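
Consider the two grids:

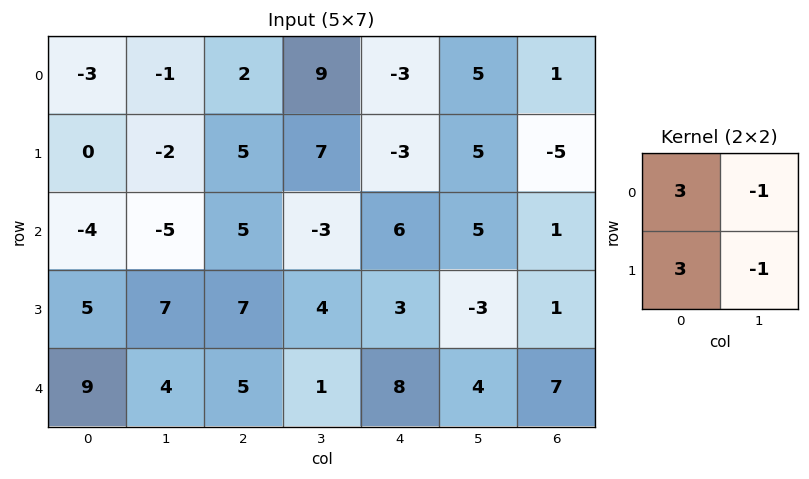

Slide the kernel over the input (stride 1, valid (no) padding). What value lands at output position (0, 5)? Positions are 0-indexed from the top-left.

34

The receptive field on the input at this output position is [5 1 / 5 -5]. Elementwise product with the kernel and sum: 5·3 + 1·-1 + 5·3 + -5·-1.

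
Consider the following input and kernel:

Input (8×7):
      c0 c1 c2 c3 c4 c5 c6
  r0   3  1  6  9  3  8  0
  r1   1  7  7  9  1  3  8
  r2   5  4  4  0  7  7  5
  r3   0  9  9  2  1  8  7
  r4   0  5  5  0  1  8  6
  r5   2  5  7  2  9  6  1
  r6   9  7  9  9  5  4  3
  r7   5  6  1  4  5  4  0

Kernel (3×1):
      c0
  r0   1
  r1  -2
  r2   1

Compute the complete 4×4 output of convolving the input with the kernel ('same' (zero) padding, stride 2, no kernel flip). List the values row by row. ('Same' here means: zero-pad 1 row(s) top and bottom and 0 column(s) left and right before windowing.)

-5 -5 -5 8
-9 8 -12 5
2 6 8 -4
-11 -10 4 -5

Output[0,0]: The receptive field on the zero-padded input at this output position is [0 / 3 / 1]. Elementwise product with the kernel and sum: 0·1 + 3·-2 + 1·1.
Output[0,1]: The receptive field on the zero-padded input at this output position is [0 / 6 / 7]. Elementwise product with the kernel and sum: 0·1 + 6·-2 + 7·1.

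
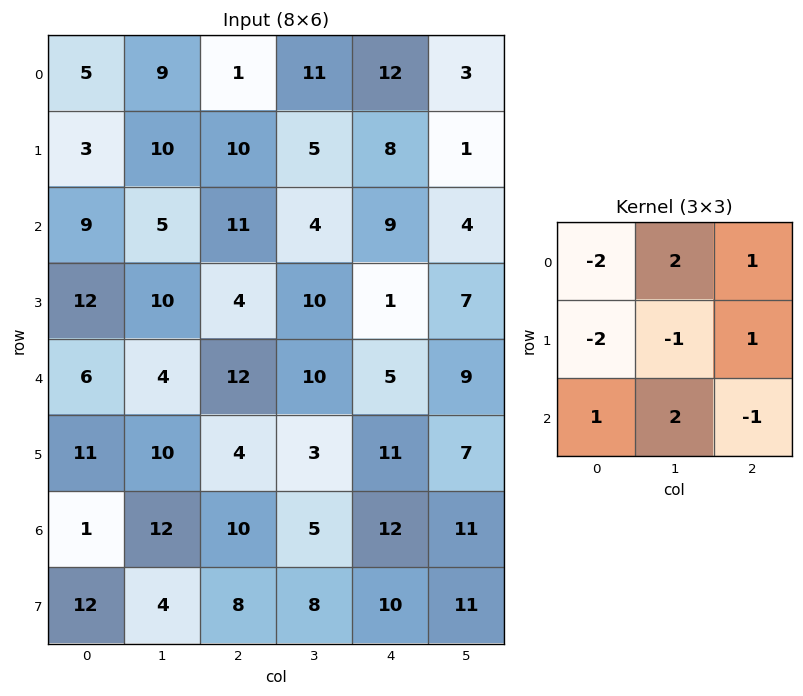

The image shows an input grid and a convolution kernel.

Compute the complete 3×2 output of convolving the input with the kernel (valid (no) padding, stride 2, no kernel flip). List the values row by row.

11 25
-25 5
-5 9

Output[0,0]: The receptive field on the input at this output position is [5 9 1 / 3 10 10 / 9 5 11]. Elementwise product with the kernel and sum: 5·-2 + 9·2 + 1·1 + 3·-2 + 10·-1 + 10·1 + 9·1 + 5·2 + 11·-1.
Output[0,1]: The receptive field on the input at this output position is [1 11 12 / 10 5 8 / 11 4 9]. Elementwise product with the kernel and sum: 1·-2 + 11·2 + 12·1 + 10·-2 + 5·-1 + 8·1 + 11·1 + 4·2 + 9·-1.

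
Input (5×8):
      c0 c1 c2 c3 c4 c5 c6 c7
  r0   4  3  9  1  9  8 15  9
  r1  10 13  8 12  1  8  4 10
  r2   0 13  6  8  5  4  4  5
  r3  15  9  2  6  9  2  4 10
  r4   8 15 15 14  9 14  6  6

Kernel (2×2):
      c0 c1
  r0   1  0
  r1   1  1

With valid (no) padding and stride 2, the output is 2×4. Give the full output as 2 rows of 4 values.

27 29 18 29
24 14 16 18

Output[0,0]: The receptive field on the input at this output position is [4 3 / 10 13]. Elementwise product with the kernel and sum: 4·1 + 10·1 + 13·1.
Output[0,1]: The receptive field on the input at this output position is [9 1 / 8 12]. Elementwise product with the kernel and sum: 9·1 + 8·1 + 12·1.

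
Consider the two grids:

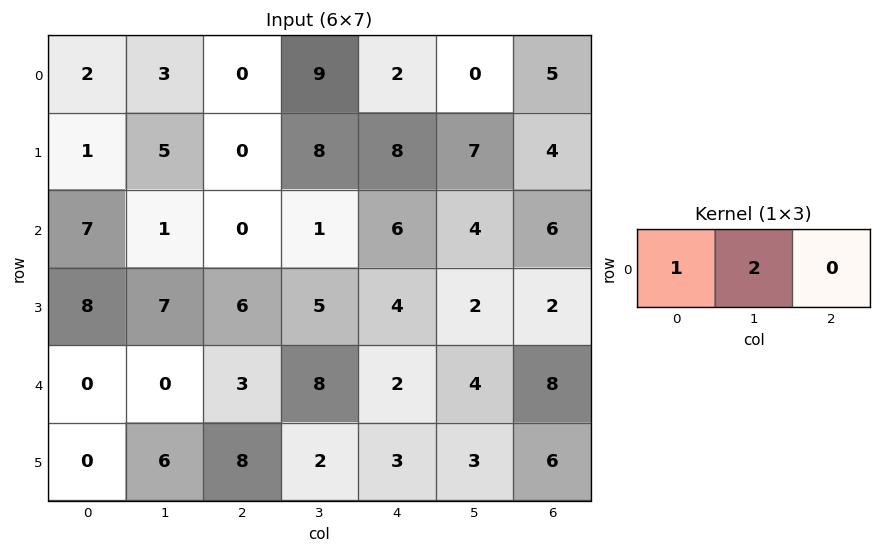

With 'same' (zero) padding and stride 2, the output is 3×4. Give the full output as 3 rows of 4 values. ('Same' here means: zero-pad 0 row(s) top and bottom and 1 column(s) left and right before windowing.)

4 3 13 10
14 1 13 16
0 6 12 20

Output[0,0]: The receptive field on the zero-padded input at this output position is [0 2 3]. Elementwise product with the kernel and sum: 0·1 + 2·2.
Output[0,1]: The receptive field on the zero-padded input at this output position is [3 0 9]. Elementwise product with the kernel and sum: 3·1 + 0·2.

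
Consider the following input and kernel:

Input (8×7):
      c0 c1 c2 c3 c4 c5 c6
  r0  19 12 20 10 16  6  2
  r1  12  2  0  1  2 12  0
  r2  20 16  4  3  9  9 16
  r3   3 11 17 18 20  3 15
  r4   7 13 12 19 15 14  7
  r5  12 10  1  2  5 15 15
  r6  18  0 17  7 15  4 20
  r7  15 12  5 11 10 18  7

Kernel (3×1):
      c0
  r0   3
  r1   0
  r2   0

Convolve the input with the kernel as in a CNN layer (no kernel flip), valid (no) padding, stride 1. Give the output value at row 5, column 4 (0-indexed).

15

The receptive field on the input at this output position is [5 / 15 / 10]. Elementwise product with the kernel and sum: 5·3.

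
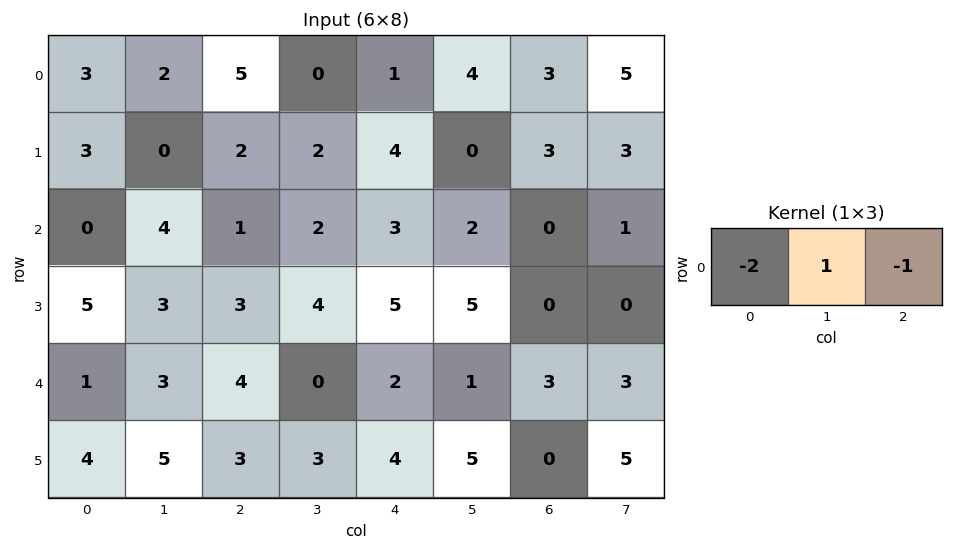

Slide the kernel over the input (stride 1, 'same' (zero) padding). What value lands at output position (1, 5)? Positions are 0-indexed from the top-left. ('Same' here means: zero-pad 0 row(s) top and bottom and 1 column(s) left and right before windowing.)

-11

The receptive field on the zero-padded input at this output position is [4 0 3]. Elementwise product with the kernel and sum: 4·-2 + 0·1 + 3·-1.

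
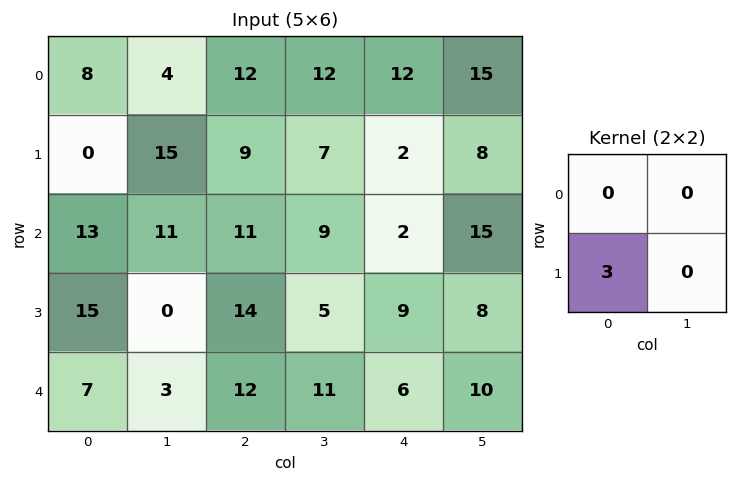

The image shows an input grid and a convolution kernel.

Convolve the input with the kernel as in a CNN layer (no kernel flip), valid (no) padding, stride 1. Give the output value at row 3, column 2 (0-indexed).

36

The receptive field on the input at this output position is [14 5 / 12 11]. Elementwise product with the kernel and sum: 12·3.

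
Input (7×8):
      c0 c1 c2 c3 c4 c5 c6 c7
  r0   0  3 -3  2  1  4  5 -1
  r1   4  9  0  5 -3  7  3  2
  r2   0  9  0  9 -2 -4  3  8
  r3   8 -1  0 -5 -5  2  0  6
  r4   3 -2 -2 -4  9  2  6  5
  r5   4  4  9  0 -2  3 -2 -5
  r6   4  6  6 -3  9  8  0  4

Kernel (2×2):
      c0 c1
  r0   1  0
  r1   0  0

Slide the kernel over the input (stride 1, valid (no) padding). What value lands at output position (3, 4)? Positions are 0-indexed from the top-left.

-5

The receptive field on the input at this output position is [-5 2 / 9 2]. Elementwise product with the kernel and sum: -5·1.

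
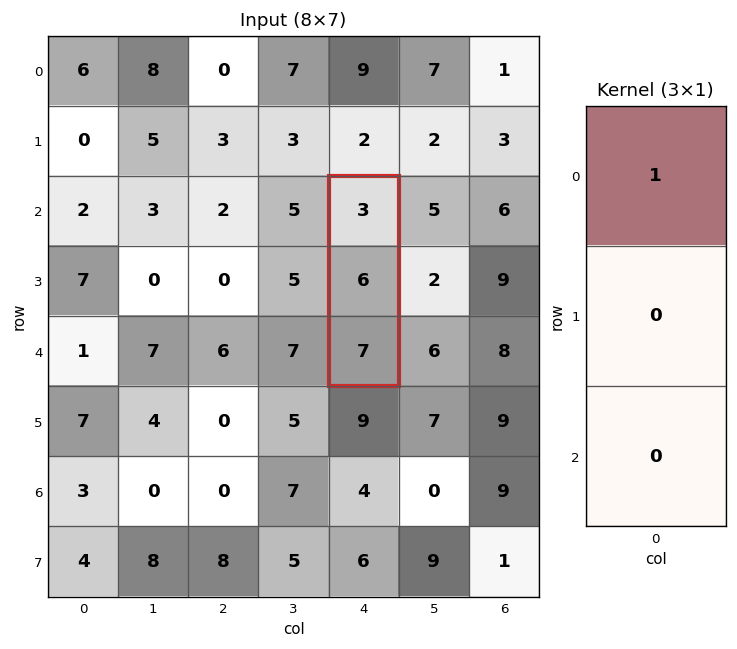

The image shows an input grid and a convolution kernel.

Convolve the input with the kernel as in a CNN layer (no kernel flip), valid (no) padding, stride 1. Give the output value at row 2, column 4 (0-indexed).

3

The receptive field on the input at this output position is [3 / 6 / 7]. Elementwise product with the kernel and sum: 3·1.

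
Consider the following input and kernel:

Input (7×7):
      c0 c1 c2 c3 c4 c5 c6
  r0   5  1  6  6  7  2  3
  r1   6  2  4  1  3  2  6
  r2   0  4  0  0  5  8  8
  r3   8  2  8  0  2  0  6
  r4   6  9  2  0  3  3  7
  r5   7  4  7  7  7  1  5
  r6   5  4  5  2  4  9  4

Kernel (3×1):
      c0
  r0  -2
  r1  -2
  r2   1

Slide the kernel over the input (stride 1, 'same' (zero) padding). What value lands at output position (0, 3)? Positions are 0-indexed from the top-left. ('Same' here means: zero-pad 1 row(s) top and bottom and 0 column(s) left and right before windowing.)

The receptive field on the zero-padded input at this output position is [0 / 6 / 1]. Elementwise product with the kernel and sum: 0·-2 + 6·-2 + 1·1.

-11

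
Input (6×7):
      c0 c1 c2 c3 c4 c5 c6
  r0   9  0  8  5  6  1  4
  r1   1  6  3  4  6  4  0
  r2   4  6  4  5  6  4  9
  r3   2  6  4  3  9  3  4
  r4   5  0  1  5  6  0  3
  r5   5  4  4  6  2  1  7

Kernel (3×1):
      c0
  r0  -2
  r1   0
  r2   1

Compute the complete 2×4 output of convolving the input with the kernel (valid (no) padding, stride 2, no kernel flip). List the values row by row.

-14 -12 -6 1
-3 -7 -6 -15

Output[0,0]: The receptive field on the input at this output position is [9 / 1 / 4]. Elementwise product with the kernel and sum: 9·-2 + 4·1.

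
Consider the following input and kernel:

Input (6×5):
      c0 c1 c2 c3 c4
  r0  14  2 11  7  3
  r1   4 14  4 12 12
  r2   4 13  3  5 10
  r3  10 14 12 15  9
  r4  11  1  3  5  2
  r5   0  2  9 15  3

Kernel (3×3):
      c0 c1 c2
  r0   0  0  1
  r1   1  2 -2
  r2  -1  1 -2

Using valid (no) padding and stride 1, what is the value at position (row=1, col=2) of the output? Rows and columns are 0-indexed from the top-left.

-10

The receptive field on the input at this output position is [4 12 12 / 3 5 10 / 12 15 9]. Elementwise product with the kernel and sum: 12·1 + 3·1 + 5·2 + 10·-2 + 12·-1 + 15·1 + 9·-2.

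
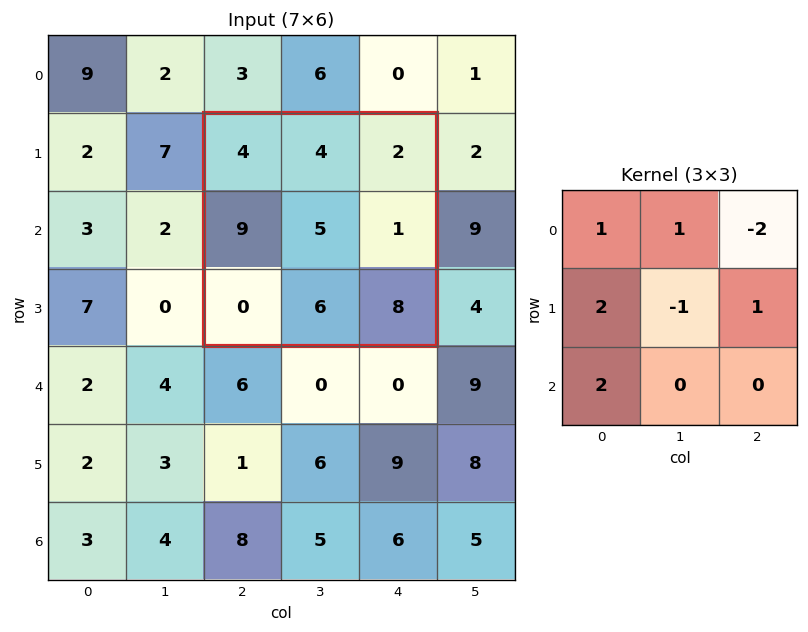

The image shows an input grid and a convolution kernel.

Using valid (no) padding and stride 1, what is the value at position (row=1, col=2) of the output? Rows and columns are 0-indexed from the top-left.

18

The receptive field on the input at this output position is [4 4 2 / 9 5 1 / 0 6 8]. Elementwise product with the kernel and sum: 4·1 + 4·1 + 2·-2 + 9·2 + 5·-1 + 1·1 + 0·2.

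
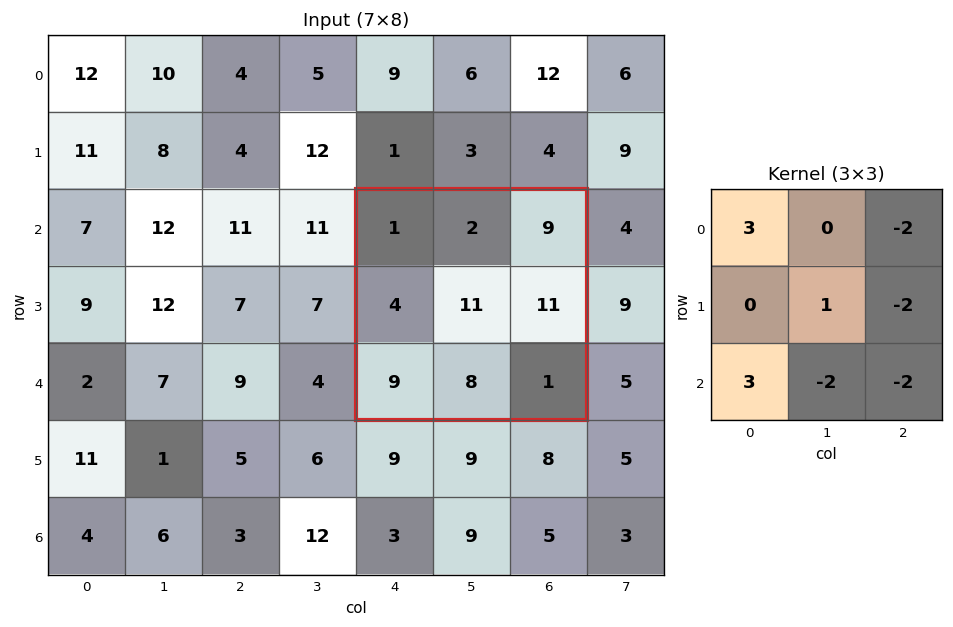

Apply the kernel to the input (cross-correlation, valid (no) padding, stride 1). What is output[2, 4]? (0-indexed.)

-17

The receptive field on the input at this output position is [1 2 9 / 4 11 11 / 9 8 1]. Elementwise product with the kernel and sum: 1·3 + 9·-2 + 11·1 + 11·-2 + 9·3 + 8·-2 + 1·-2.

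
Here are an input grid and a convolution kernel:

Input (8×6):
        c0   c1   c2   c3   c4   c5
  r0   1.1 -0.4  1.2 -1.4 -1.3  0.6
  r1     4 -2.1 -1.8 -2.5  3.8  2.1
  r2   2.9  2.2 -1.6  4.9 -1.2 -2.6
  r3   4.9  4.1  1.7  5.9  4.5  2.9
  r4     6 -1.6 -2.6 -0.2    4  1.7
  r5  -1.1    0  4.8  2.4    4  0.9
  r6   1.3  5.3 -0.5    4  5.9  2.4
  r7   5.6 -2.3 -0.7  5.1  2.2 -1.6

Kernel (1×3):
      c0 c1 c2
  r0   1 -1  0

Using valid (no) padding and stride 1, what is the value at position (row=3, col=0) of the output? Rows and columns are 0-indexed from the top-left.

The receptive field on the input at this output position is [4.9 4.1 1.7]. Elementwise product with the kernel and sum: 4.9·1 + 4.1·-1.

0.8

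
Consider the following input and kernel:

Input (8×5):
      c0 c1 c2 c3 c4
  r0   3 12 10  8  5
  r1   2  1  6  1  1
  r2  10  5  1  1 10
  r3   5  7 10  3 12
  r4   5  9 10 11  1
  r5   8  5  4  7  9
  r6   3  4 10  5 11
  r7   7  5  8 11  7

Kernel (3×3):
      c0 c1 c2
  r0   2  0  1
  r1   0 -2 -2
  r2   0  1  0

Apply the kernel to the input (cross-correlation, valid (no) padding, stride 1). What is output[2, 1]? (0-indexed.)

-5

The receptive field on the input at this output position is [5 1 1 / 7 10 3 / 9 10 11]. Elementwise product with the kernel and sum: 5·2 + 1·1 + 10·-2 + 3·-2 + 10·1.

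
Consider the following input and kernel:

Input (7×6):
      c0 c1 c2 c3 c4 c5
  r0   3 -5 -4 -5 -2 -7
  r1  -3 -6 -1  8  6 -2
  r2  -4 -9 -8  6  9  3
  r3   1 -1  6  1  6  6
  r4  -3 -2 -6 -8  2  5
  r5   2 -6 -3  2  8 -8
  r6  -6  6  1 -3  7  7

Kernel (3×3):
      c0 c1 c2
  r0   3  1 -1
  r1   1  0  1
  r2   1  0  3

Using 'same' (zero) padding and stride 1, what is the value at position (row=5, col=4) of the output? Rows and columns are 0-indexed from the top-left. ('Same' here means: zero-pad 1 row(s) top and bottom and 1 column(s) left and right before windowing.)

-15

The receptive field on the zero-padded input at this output position is [-8 2 5 / 2 8 -8 / -3 7 7]. Elementwise product with the kernel and sum: -8·3 + 2·1 + 5·-1 + 2·1 + -8·1 + -3·1 + 7·3.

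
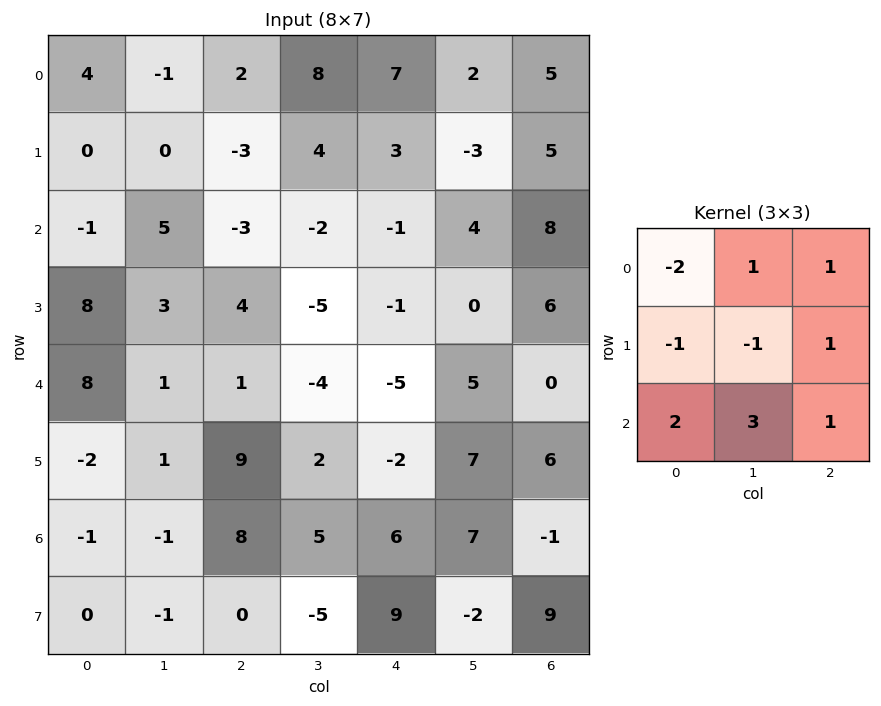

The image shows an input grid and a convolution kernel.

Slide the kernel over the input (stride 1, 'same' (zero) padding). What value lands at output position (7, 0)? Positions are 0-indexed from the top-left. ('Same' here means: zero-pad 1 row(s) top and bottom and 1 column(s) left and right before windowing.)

The receptive field on the zero-padded input at this output position is [0 -1 -1 / 0 0 -1 / 0 0 0]. Elementwise product with the kernel and sum: 0·-2 + -1·1 + -1·1 + 0·-1 + 0·-1 + -1·1 + 0·2 + 0·3 + 0·1.

-3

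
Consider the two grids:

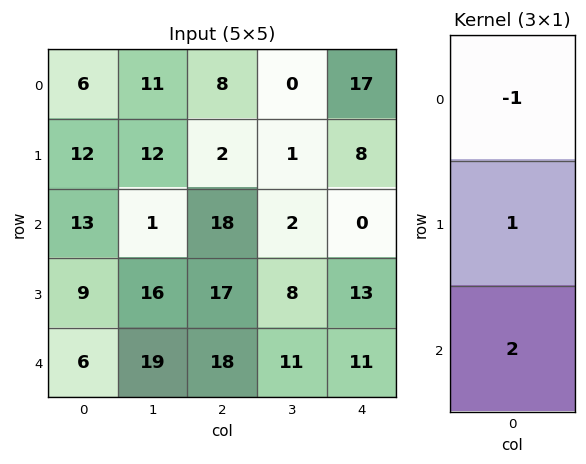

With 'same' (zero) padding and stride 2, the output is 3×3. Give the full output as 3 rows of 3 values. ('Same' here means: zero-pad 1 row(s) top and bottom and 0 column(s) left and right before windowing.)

Output[0,0]: The receptive field on the zero-padded input at this output position is [0 / 6 / 12]. Elementwise product with the kernel and sum: 0·-1 + 6·1 + 12·2.
Output[0,1]: The receptive field on the zero-padded input at this output position is [0 / 8 / 2]. Elementwise product with the kernel and sum: 0·-1 + 8·1 + 2·2.

30 12 33
19 50 18
-3 1 -2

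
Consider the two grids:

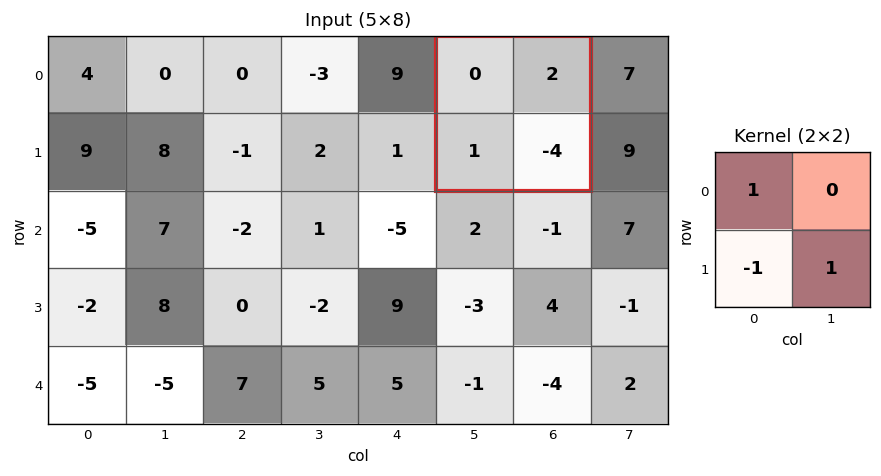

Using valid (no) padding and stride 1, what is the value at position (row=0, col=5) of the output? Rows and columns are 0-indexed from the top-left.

The receptive field on the input at this output position is [0 2 / 1 -4]. Elementwise product with the kernel and sum: 0·1 + 1·-1 + -4·1.

-5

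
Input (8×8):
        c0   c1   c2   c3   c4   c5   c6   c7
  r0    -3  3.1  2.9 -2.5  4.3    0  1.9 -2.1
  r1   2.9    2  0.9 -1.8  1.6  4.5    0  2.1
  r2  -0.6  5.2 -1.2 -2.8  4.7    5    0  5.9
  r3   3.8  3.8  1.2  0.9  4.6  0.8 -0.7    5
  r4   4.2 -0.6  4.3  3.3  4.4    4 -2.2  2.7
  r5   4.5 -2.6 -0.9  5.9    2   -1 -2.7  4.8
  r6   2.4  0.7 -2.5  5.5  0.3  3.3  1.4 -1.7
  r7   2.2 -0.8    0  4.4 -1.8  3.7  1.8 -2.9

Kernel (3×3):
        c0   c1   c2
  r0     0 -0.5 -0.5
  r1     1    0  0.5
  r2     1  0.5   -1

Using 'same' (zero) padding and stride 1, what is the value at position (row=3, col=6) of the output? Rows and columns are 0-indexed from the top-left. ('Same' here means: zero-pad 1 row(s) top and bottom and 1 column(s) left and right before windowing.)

0.55

The receptive field on the zero-padded input at this output position is [5 0 5.9 / 0.8 -0.7 5 / 4 -2.2 2.7]. Elementwise product with the kernel and sum: 0·-0.5 + 5.9·-0.5 + 0.8·1 + 5·0.5 + 4·1 + -2.2·0.5 + 2.7·-1.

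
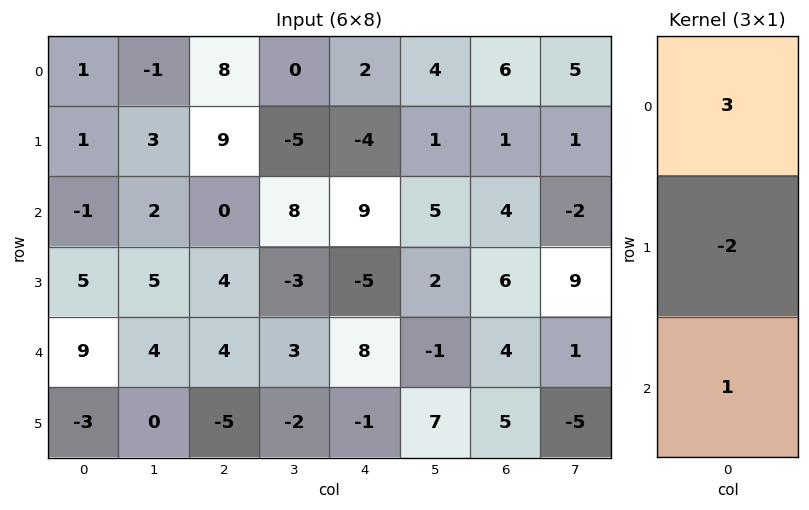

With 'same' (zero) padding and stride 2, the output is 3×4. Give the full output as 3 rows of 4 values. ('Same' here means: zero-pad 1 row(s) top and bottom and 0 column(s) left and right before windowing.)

-1 -7 -8 -11
10 31 -35 1
-6 -1 -32 15

Output[0,0]: The receptive field on the zero-padded input at this output position is [0 / 1 / 1]. Elementwise product with the kernel and sum: 0·3 + 1·-2 + 1·1.
Output[0,1]: The receptive field on the zero-padded input at this output position is [0 / 8 / 9]. Elementwise product with the kernel and sum: 0·3 + 8·-2 + 9·1.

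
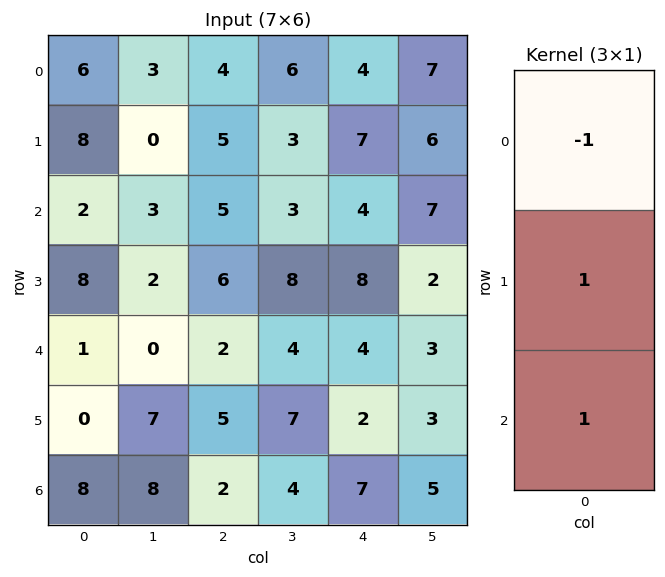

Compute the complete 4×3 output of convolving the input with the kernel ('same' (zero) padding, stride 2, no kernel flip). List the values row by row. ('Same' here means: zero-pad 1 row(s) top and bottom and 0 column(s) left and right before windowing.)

14 9 11
2 6 5
-7 1 -2
8 -3 5

Output[0,0]: The receptive field on the zero-padded input at this output position is [0 / 6 / 8]. Elementwise product with the kernel and sum: 0·-1 + 6·1 + 8·1.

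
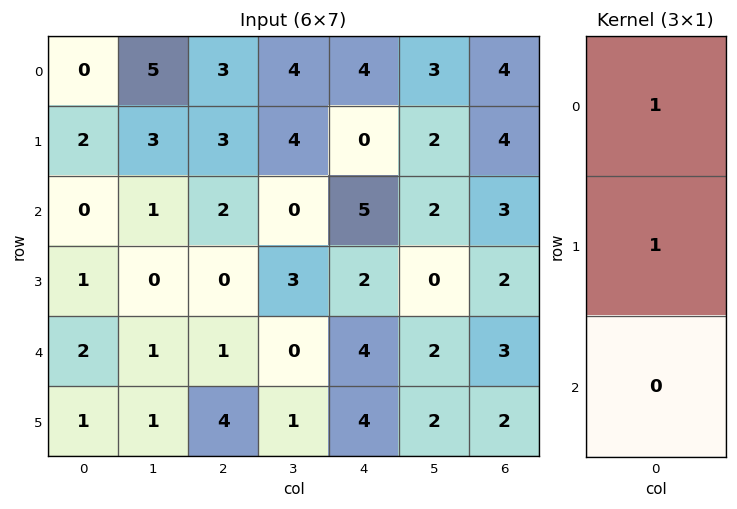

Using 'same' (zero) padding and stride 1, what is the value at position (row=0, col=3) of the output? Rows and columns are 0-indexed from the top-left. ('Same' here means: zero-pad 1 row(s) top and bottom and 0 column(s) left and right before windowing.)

4

The receptive field on the zero-padded input at this output position is [0 / 4 / 4]. Elementwise product with the kernel and sum: 0·1 + 4·1.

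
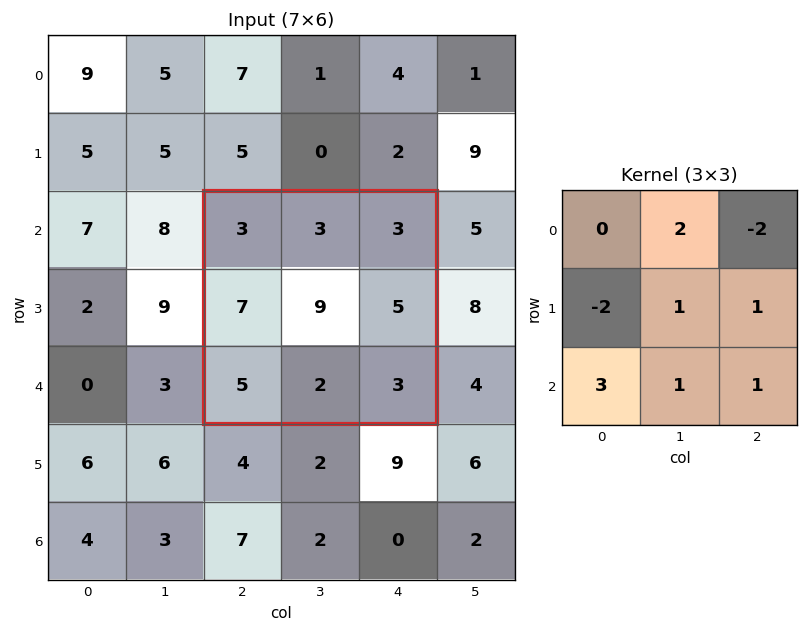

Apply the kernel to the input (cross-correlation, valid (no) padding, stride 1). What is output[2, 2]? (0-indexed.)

20

The receptive field on the input at this output position is [3 3 3 / 7 9 5 / 5 2 3]. Elementwise product with the kernel and sum: 3·2 + 3·-2 + 7·-2 + 9·1 + 5·1 + 5·3 + 2·1 + 3·1.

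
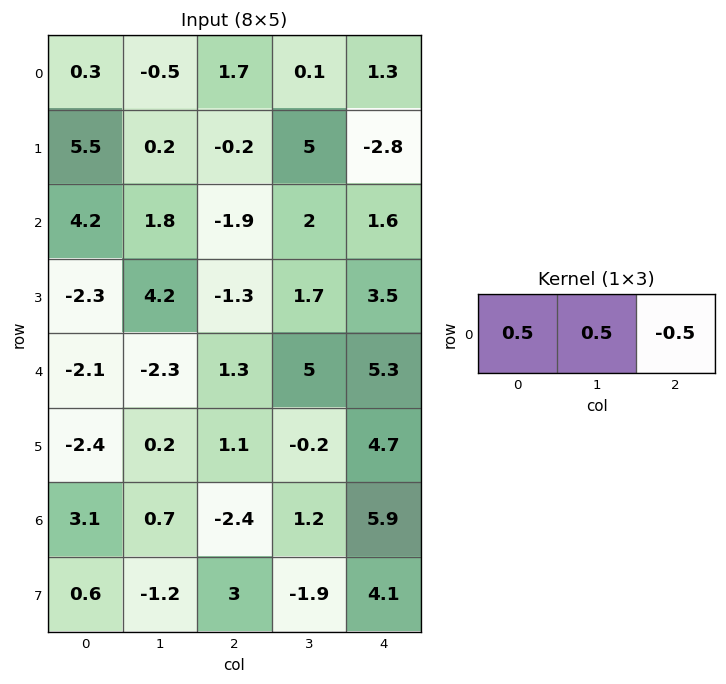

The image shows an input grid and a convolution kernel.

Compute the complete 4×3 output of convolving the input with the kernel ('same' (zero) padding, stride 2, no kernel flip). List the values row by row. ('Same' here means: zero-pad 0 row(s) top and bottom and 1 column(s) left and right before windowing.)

Output[0,0]: The receptive field on the zero-padded input at this output position is [0 0.3 -0.5]. Elementwise product with the kernel and sum: 0·0.5 + 0.3·0.5 + -0.5·-0.5.
Output[0,1]: The receptive field on the zero-padded input at this output position is [-0.5 1.7 0.1]. Elementwise product with the kernel and sum: -0.5·0.5 + 1.7·0.5 + 0.1·-0.5.

0.4 0.55 0.7
1.2 -1.05 1.8
0.1 -3 5.15
1.2 -1.45 3.55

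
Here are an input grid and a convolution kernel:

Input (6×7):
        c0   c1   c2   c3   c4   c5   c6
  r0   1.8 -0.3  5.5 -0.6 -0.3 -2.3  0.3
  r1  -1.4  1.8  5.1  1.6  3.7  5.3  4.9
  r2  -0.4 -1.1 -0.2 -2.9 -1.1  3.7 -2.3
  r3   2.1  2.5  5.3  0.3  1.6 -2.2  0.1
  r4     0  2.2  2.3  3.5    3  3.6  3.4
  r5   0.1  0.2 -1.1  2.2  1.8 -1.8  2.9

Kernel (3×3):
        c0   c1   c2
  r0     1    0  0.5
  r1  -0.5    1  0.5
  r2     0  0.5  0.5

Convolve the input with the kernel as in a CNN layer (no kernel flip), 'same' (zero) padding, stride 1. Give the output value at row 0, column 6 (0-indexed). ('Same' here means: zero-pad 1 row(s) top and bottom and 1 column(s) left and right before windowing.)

The receptive field on the zero-padded input at this output position is [0 0 0 / -2.3 0.3 0 / 5.3 4.9 0]. Elementwise product with the kernel and sum: 0·1 + 0·0.5 + -2.3·-0.5 + 0.3·1 + 0·0.5 + 4.9·0.5 + 0·0.5.

3.9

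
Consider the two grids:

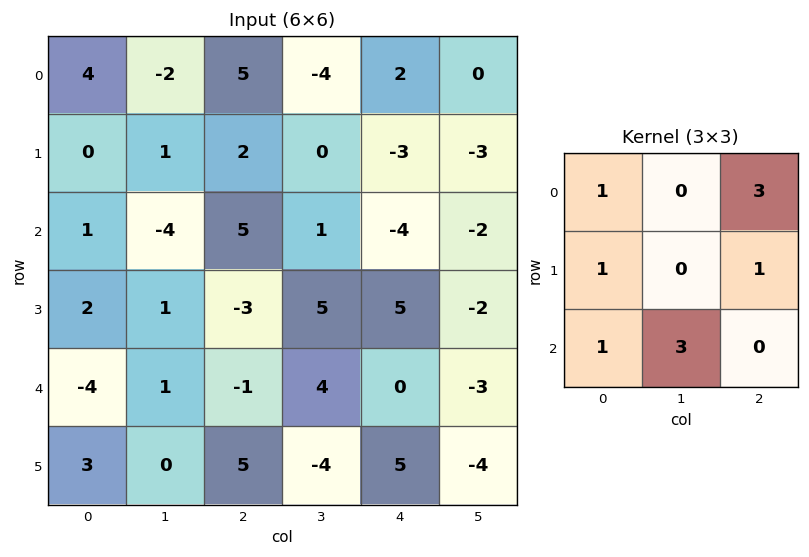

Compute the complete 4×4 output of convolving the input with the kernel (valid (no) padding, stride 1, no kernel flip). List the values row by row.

Output[0,0]: The receptive field on the input at this output position is [4 -2 5 / 0 1 2 / 1 -4 5]. Elementwise product with the kernel and sum: 4·1 + 5·3 + 0·1 + 2·1 + 1·1 + -4·3.

10 -2 18 -18
17 -10 6 10
14 3 6 2
-9 36 4 11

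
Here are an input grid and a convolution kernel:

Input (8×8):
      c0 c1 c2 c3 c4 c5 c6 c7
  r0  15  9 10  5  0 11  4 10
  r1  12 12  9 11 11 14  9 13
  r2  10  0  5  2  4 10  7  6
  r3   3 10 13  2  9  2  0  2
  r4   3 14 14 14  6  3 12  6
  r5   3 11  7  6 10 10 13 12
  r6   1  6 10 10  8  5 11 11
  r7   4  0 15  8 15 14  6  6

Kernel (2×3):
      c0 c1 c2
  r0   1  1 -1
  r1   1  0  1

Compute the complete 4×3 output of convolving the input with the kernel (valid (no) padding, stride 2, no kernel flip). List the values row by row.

Output[0,0]: The receptive field on the input at this output position is [15 9 10 / 12 12 9]. Elementwise product with the kernel and sum: 15·1 + 9·1 + 10·-1 + 12·1 + 9·1.

35 35 27
21 25 16
13 39 20
16 42 23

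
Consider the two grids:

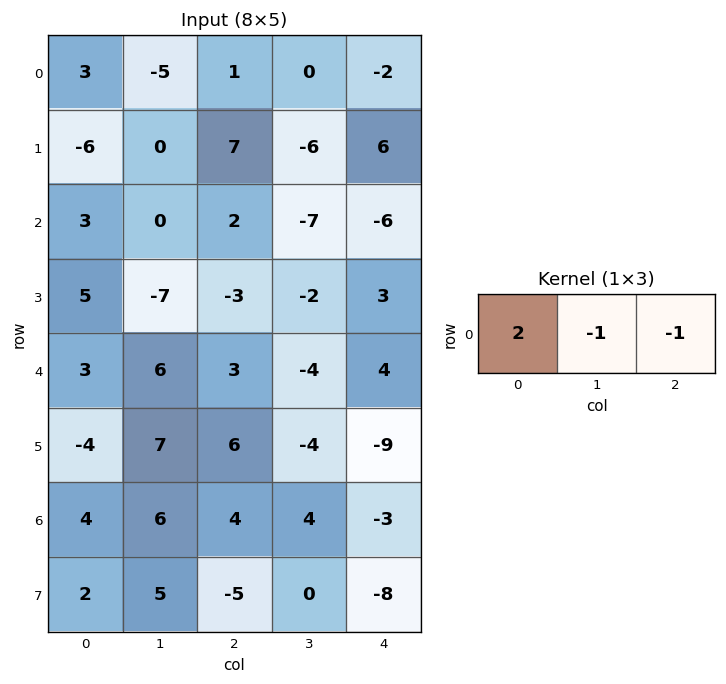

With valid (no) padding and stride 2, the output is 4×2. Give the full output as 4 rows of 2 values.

Output[0,0]: The receptive field on the input at this output position is [3 -5 1]. Elementwise product with the kernel and sum: 3·2 + -5·-1 + 1·-1.

10 4
4 17
-3 6
-2 7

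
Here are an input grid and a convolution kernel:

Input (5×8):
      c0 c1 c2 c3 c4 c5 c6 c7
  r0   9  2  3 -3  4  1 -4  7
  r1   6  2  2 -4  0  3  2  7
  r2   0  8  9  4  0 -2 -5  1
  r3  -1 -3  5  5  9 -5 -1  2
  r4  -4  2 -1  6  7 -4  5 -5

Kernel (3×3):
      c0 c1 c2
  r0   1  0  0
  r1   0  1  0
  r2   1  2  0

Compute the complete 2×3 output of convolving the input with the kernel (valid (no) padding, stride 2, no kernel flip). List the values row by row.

Output[0,0]: The receptive field on the input at this output position is [9 2 3 / 6 2 2 / 0 8 9]. Elementwise product with the kernel and sum: 9·1 + 2·1 + 0·1 + 8·2.

27 16 3
-3 25 -6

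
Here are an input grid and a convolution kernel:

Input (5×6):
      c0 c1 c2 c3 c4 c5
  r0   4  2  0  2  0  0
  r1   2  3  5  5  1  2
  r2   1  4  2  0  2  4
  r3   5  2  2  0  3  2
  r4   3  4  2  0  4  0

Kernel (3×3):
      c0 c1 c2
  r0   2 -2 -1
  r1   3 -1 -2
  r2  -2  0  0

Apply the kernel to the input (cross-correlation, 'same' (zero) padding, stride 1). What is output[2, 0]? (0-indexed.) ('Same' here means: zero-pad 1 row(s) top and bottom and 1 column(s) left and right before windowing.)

The receptive field on the zero-padded input at this output position is [0 2 3 / 0 1 4 / 0 5 2]. Elementwise product with the kernel and sum: 0·2 + 2·-2 + 3·-1 + 0·3 + 1·-1 + 4·-2 + 0·-2.

-16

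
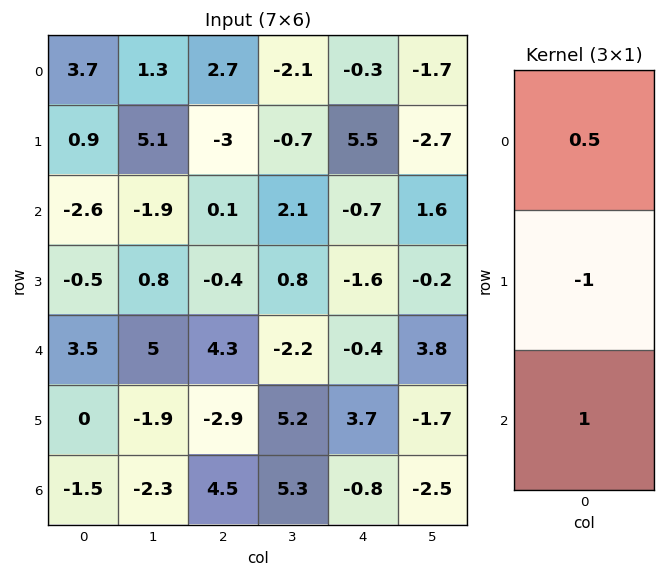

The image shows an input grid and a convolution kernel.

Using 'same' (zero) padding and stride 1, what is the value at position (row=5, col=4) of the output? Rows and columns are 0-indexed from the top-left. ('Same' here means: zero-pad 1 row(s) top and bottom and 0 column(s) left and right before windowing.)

The receptive field on the zero-padded input at this output position is [-0.4 / 3.7 / -0.8]. Elementwise product with the kernel and sum: -0.4·0.5 + 3.7·-1 + -0.8·1.

-4.7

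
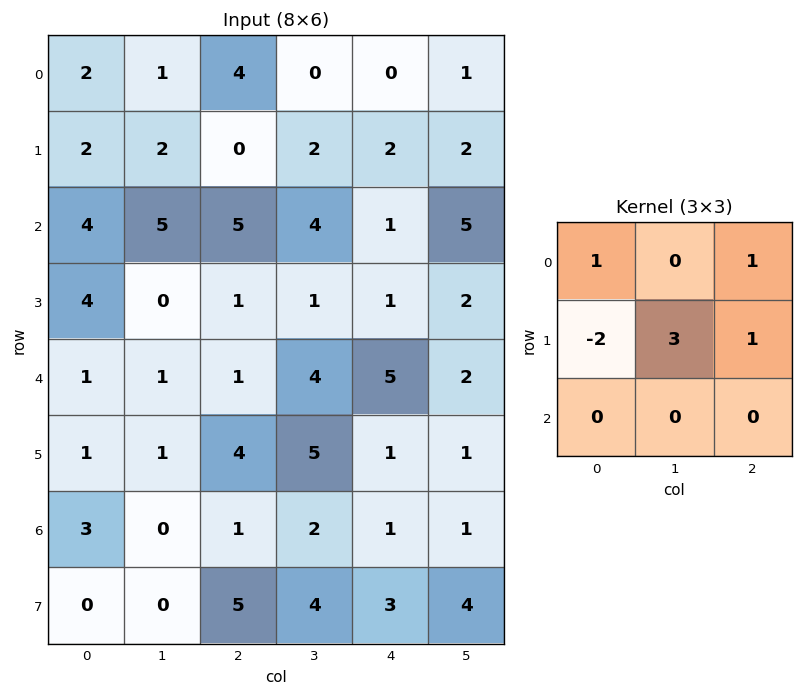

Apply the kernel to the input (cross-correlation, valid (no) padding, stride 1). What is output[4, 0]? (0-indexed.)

7

The receptive field on the input at this output position is [1 1 1 / 1 1 4 / 3 0 1]. Elementwise product with the kernel and sum: 1·1 + 1·1 + 1·-2 + 1·3 + 4·1.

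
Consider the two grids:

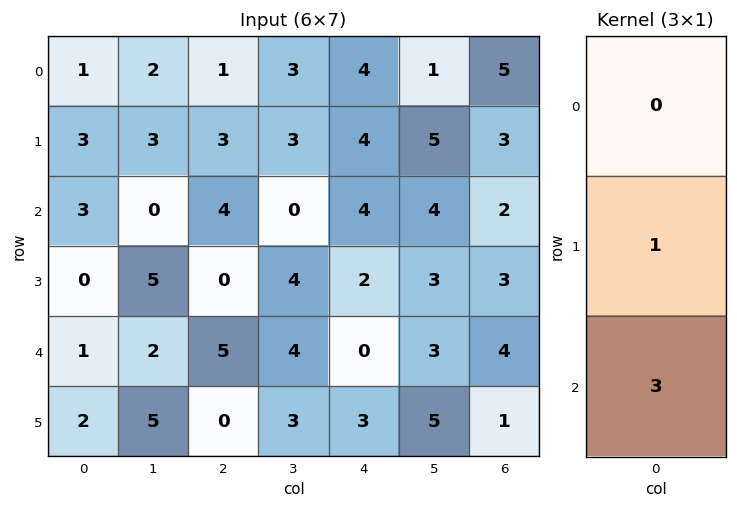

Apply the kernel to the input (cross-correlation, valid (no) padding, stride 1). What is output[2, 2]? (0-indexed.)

The receptive field on the input at this output position is [4 / 0 / 5]. Elementwise product with the kernel and sum: 0·1 + 5·3.

15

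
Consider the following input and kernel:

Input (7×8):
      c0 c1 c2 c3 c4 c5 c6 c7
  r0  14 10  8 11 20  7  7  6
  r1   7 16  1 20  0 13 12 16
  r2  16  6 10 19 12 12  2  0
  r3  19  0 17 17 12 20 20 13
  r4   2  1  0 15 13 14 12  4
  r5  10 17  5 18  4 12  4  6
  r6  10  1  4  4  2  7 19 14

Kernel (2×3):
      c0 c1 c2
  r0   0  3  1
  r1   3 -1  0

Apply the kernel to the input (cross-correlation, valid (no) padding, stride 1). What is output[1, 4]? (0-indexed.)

75

The receptive field on the input at this output position is [0 13 12 / 12 12 2]. Elementwise product with the kernel and sum: 13·3 + 12·1 + 12·3 + 12·-1.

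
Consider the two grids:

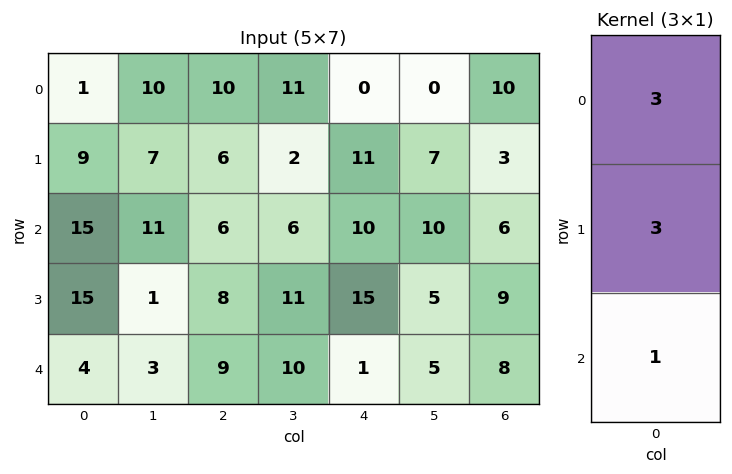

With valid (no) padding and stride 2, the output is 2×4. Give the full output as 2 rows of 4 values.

45 54 43 45
94 51 76 53

Output[0,0]: The receptive field on the input at this output position is [1 / 9 / 15]. Elementwise product with the kernel and sum: 1·3 + 9·3 + 15·1.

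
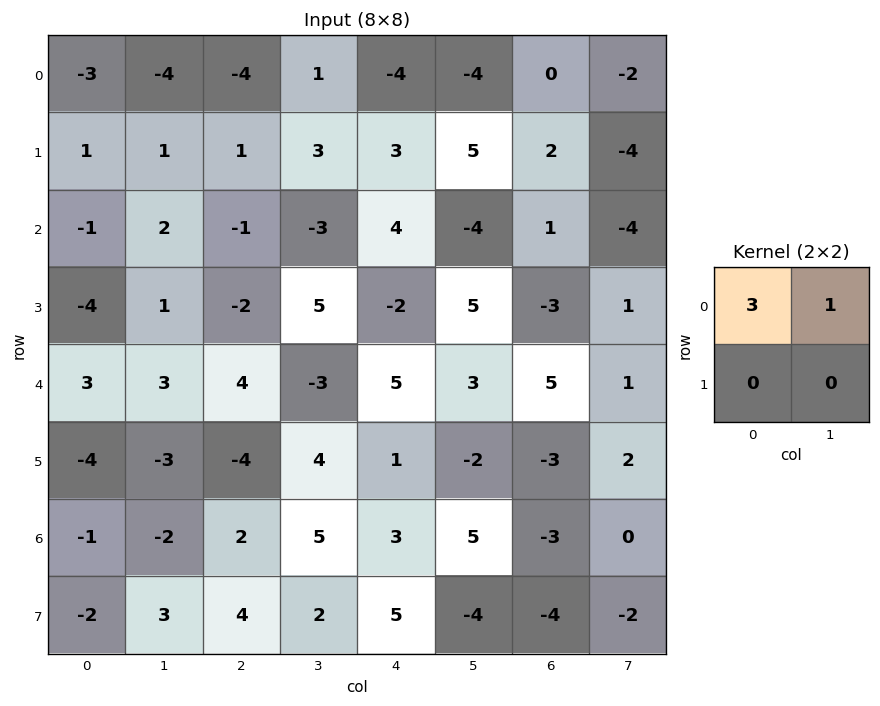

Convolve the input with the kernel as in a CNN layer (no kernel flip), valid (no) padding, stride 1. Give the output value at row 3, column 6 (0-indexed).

The receptive field on the input at this output position is [-3 1 / 5 1]. Elementwise product with the kernel and sum: -3·3 + 1·1.

-8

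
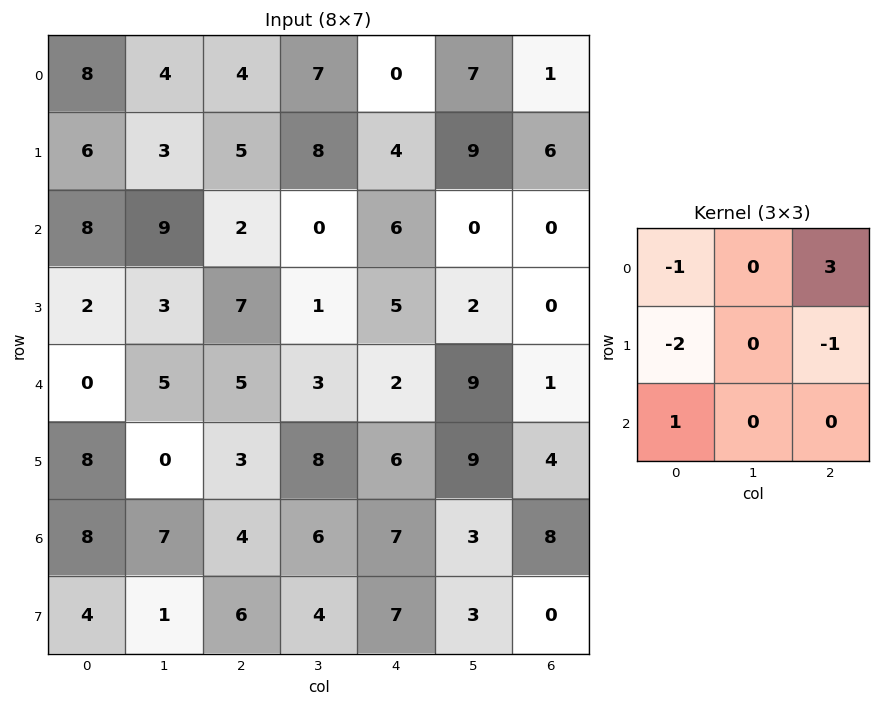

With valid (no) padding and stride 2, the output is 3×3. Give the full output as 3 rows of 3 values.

-5 -16 -5
-13 2 -14
4 -7 -8

Output[0,0]: The receptive field on the input at this output position is [8 4 4 / 6 3 5 / 8 9 2]. Elementwise product with the kernel and sum: 8·-1 + 4·3 + 6·-2 + 5·-1 + 8·1.
Output[0,1]: The receptive field on the input at this output position is [4 7 0 / 5 8 4 / 2 0 6]. Elementwise product with the kernel and sum: 4·-1 + 0·3 + 5·-2 + 4·-1 + 2·1.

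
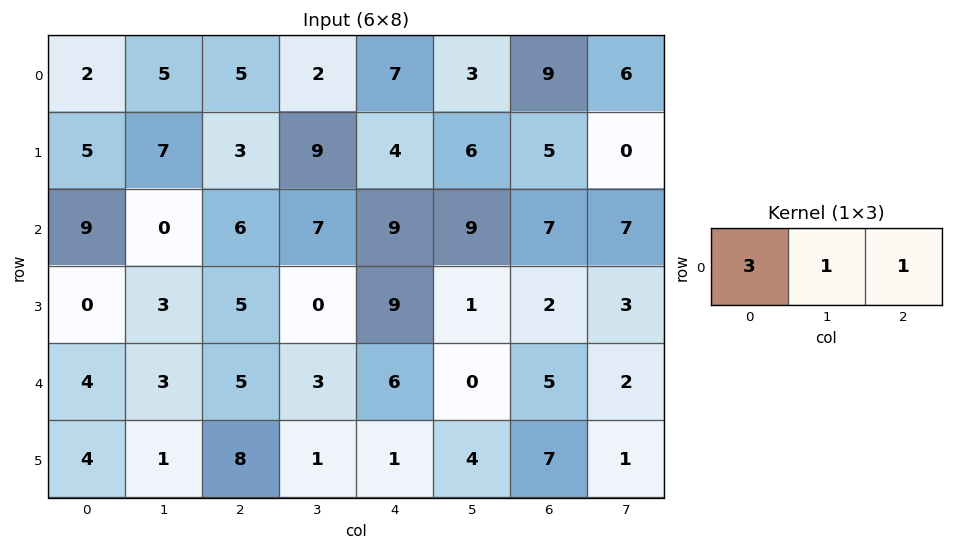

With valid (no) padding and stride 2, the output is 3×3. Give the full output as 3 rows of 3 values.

Output[0,0]: The receptive field on the input at this output position is [2 5 5]. Elementwise product with the kernel and sum: 2·3 + 5·1 + 5·1.

16 24 33
33 34 43
20 24 23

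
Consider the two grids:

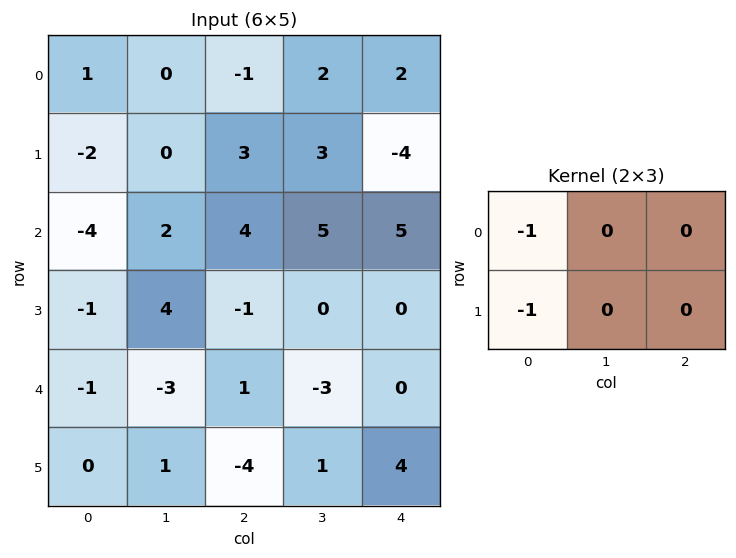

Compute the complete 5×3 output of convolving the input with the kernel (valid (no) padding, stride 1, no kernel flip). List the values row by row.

Output[0,0]: The receptive field on the input at this output position is [1 0 -1 / -2 0 3]. Elementwise product with the kernel and sum: 1·-1 + -2·-1.

1 0 -2
6 -2 -7
5 -6 -3
2 -1 0
1 2 3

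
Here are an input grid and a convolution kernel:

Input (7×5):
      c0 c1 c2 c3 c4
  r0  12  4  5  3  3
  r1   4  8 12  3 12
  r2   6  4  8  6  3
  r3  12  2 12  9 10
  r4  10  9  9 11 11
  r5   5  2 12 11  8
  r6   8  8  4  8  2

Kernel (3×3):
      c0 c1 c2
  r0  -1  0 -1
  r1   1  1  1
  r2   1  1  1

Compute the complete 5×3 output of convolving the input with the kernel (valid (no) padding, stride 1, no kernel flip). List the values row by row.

25 34 36
28 30 24
40 42 51
23 43 40
20 25 25

Output[0,0]: The receptive field on the input at this output position is [12 4 5 / 4 8 12 / 6 4 8]. Elementwise product with the kernel and sum: 12·-1 + 5·-1 + 4·1 + 8·1 + 12·1 + 6·1 + 4·1 + 8·1.
Output[0,1]: The receptive field on the input at this output position is [4 5 3 / 8 12 3 / 4 8 6]. Elementwise product with the kernel and sum: 4·-1 + 3·-1 + 8·1 + 12·1 + 3·1 + 4·1 + 8·1 + 6·1.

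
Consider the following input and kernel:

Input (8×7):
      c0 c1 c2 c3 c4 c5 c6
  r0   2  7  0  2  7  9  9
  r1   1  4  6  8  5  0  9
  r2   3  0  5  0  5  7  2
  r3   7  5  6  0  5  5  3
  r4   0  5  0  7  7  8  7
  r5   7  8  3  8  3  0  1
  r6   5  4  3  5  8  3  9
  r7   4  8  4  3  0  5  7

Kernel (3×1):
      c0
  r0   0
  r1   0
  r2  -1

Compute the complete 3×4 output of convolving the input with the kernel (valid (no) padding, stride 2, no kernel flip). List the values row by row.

Output[0,0]: The receptive field on the input at this output position is [2 / 1 / 3]. Elementwise product with the kernel and sum: 3·-1.

-3 -5 -5 -2
0 0 -7 -7
-5 -3 -8 -9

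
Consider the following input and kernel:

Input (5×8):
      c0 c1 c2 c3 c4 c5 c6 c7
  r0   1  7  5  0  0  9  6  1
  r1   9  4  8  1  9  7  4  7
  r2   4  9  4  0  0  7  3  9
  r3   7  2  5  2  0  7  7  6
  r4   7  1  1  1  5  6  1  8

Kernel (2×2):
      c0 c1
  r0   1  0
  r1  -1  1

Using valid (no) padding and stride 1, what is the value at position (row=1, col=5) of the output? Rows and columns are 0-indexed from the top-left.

3

The receptive field on the input at this output position is [7 4 / 7 3]. Elementwise product with the kernel and sum: 7·1 + 7·-1 + 3·1.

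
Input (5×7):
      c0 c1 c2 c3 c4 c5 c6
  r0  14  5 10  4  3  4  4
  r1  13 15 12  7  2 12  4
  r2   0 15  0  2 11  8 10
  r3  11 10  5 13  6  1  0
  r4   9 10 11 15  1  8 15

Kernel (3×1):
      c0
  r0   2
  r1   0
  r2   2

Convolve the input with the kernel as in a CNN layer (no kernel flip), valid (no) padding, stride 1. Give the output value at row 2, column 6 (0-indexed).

50

The receptive field on the input at this output position is [10 / 0 / 15]. Elementwise product with the kernel and sum: 10·2 + 15·2.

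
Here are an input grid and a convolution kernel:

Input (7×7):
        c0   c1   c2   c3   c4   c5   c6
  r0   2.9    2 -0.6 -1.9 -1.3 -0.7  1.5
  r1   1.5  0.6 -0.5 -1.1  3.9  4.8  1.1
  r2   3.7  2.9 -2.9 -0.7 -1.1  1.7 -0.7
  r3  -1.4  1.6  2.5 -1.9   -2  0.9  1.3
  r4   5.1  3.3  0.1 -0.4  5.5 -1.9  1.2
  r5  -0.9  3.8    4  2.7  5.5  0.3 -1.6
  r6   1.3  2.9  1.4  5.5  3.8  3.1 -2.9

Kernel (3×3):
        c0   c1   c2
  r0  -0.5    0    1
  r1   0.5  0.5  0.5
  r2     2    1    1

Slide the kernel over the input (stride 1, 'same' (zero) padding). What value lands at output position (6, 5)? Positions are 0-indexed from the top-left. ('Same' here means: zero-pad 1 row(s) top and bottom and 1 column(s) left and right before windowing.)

The receptive field on the zero-padded input at this output position is [5.5 0.3 -1.6 / 3.8 3.1 -2.9 / 0 0 0]. Elementwise product with the kernel and sum: 5.5·-0.5 + -1.6·1 + 3.8·0.5 + 3.1·0.5 + -2.9·0.5 + 0·2 + 0·1 + 0·1.

-2.35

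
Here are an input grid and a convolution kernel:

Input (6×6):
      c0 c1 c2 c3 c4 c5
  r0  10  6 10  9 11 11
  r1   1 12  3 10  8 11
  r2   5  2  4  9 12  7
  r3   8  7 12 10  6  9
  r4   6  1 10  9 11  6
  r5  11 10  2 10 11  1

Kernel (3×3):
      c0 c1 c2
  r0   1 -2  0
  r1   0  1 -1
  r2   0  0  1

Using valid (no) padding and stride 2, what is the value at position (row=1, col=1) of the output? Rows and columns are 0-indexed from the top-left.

The receptive field on the input at this output position is [4 9 12 / 12 10 6 / 10 9 11]. Elementwise product with the kernel and sum: 4·1 + 9·-2 + 10·1 + 6·-1 + 11·1.

1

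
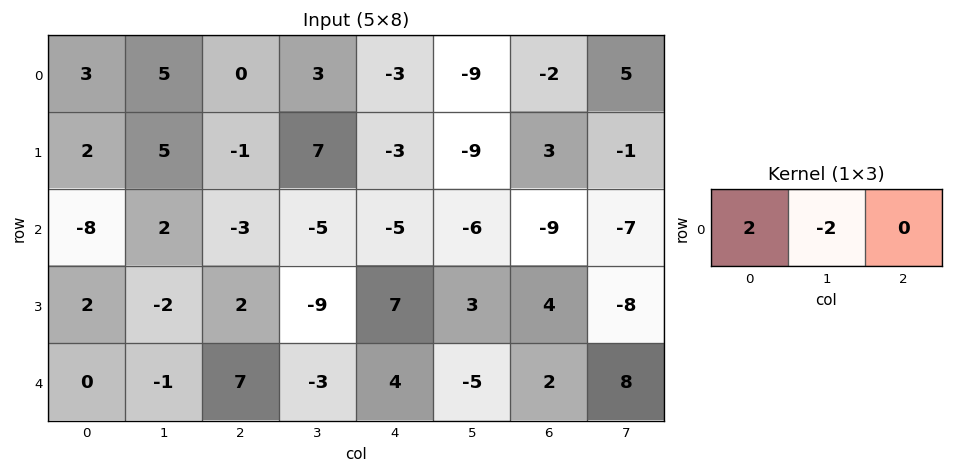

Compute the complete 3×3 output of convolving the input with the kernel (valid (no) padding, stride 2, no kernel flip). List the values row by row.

-4 -6 12
-20 4 2
2 20 18

Output[0,0]: The receptive field on the input at this output position is [3 5 0]. Elementwise product with the kernel and sum: 3·2 + 5·-2.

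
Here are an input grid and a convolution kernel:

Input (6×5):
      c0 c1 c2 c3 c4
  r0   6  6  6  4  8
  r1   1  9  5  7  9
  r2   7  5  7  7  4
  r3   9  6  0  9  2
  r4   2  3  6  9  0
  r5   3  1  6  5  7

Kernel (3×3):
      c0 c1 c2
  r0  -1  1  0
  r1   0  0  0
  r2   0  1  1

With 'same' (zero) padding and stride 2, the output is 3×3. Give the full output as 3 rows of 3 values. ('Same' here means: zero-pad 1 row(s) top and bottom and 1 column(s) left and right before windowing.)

Output[0,0]: The receptive field on the zero-padded input at this output position is [0 0 0 / 0 6 6 / 0 1 9]. Elementwise product with the kernel and sum: 0·-1 + 0·1 + 1·1 + 9·1.

10 12 9
16 5 4
13 5 0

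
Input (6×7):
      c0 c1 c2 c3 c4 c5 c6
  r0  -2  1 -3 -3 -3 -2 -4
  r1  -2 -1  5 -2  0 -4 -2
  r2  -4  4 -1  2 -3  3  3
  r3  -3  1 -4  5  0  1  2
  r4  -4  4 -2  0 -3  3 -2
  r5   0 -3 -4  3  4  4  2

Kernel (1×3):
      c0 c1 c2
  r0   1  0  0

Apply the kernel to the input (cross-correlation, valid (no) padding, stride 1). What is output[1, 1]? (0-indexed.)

The receptive field on the input at this output position is [-1 5 -2]. Elementwise product with the kernel and sum: -1·1.

-1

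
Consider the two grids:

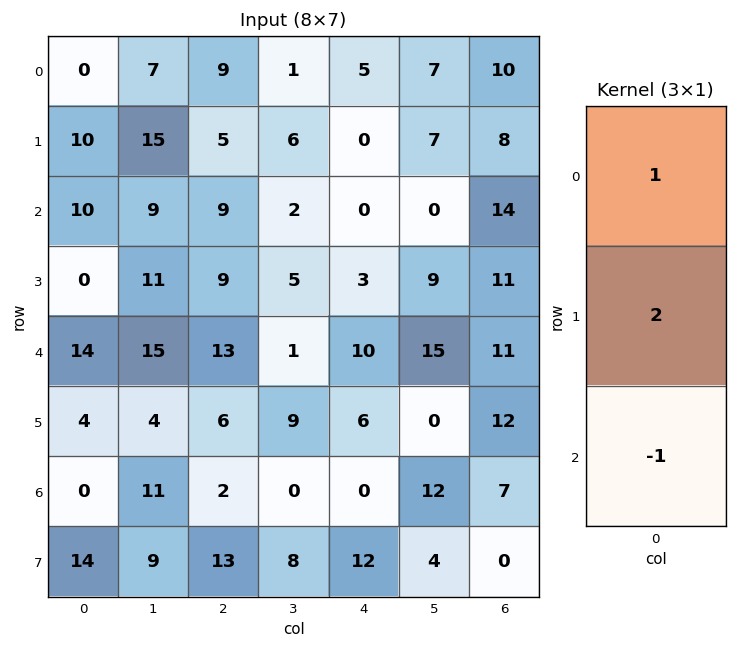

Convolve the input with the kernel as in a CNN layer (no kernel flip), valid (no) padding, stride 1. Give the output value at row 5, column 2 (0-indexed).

-3

The receptive field on the input at this output position is [6 / 2 / 13]. Elementwise product with the kernel and sum: 6·1 + 2·2 + 13·-1.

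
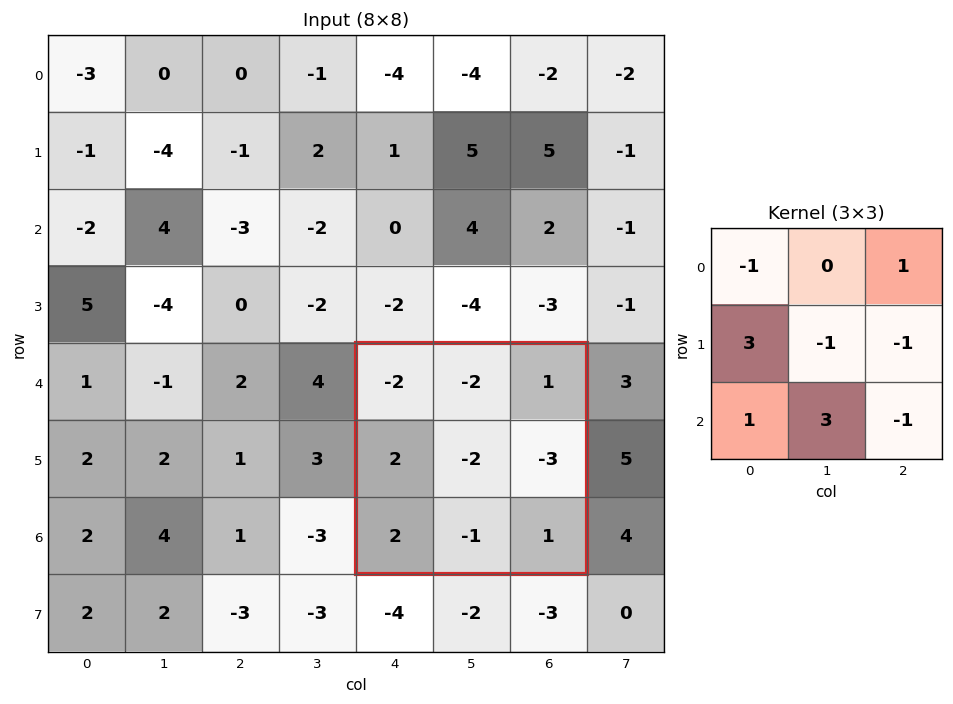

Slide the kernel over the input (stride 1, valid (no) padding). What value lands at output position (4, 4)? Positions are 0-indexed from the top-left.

12

The receptive field on the input at this output position is [-2 -2 1 / 2 -2 -3 / 2 -1 1]. Elementwise product with the kernel and sum: -2·-1 + 1·1 + 2·3 + -2·-1 + -3·-1 + 2·1 + -1·3 + 1·-1.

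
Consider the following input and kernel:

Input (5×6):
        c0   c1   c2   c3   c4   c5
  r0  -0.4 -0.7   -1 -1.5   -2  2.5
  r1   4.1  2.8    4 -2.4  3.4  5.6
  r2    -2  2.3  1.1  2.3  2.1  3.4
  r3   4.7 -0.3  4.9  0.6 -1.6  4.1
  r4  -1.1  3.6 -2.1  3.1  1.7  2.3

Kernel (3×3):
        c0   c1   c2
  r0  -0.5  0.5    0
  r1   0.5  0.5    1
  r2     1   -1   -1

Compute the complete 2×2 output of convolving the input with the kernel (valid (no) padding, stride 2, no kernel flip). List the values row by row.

1.9 0.65
6.65 -5.15

Output[0,0]: The receptive field on the input at this output position is [-0.4 -0.7 -1 / 4.1 2.8 4 / -2 2.3 1.1]. Elementwise product with the kernel and sum: -0.4·-0.5 + -0.7·0.5 + 4.1·0.5 + 2.8·0.5 + 4·1 + -2·1 + 2.3·-1 + 1.1·-1.
Output[0,1]: The receptive field on the input at this output position is [-1 -1.5 -2 / 4 -2.4 3.4 / 1.1 2.3 2.1]. Elementwise product with the kernel and sum: -1·-0.5 + -1.5·0.5 + 4·0.5 + -2.4·0.5 + 3.4·1 + 1.1·1 + 2.3·-1 + 2.1·-1.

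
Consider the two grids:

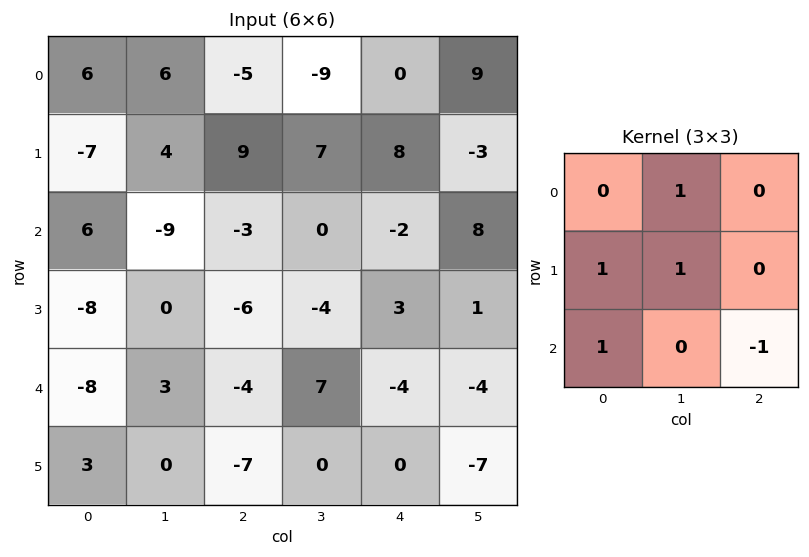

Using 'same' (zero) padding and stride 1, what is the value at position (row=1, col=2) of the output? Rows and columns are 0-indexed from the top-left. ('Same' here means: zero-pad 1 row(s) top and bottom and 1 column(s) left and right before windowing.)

-1

The receptive field on the zero-padded input at this output position is [6 -5 -9 / 4 9 7 / -9 -3 0]. Elementwise product with the kernel and sum: -5·1 + 4·1 + 9·1 + -9·1 + 0·-1.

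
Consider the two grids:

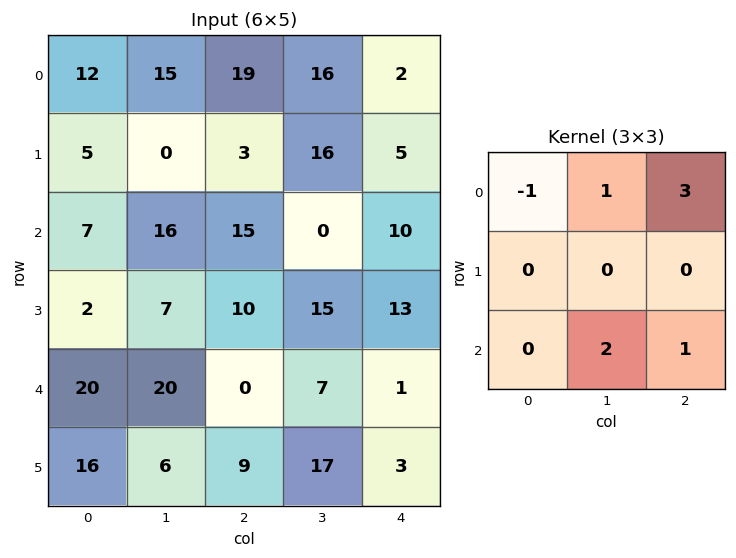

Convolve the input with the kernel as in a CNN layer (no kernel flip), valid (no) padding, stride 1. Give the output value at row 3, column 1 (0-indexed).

The receptive field on the input at this output position is [7 10 15 / 20 0 7 / 6 9 17]. Elementwise product with the kernel and sum: 7·-1 + 10·1 + 15·3 + 9·2 + 17·1.

83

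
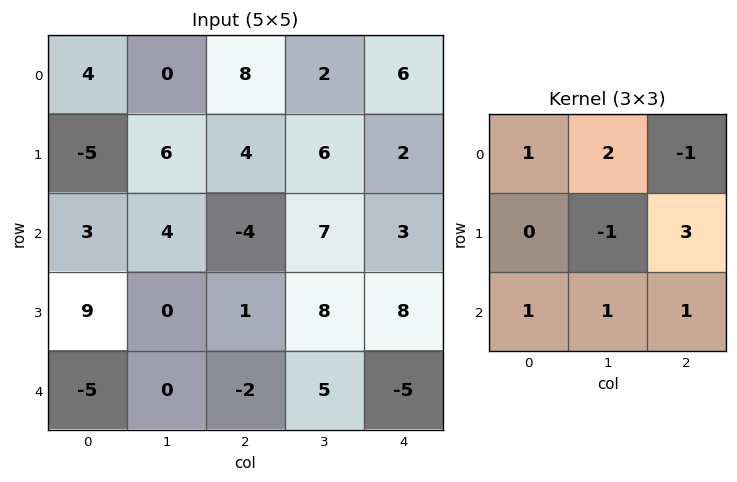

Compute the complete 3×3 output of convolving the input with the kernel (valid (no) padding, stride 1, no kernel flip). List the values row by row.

5 35 12
-3 42 33
11 15 21

Output[0,0]: The receptive field on the input at this output position is [4 0 8 / -5 6 4 / 3 4 -4]. Elementwise product with the kernel and sum: 4·1 + 0·2 + 8·-1 + 6·-1 + 4·3 + 3·1 + 4·1 + -4·1.
Output[0,1]: The receptive field on the input at this output position is [0 8 2 / 6 4 6 / 4 -4 7]. Elementwise product with the kernel and sum: 0·1 + 8·2 + 2·-1 + 4·-1 + 6·3 + 4·1 + -4·1 + 7·1.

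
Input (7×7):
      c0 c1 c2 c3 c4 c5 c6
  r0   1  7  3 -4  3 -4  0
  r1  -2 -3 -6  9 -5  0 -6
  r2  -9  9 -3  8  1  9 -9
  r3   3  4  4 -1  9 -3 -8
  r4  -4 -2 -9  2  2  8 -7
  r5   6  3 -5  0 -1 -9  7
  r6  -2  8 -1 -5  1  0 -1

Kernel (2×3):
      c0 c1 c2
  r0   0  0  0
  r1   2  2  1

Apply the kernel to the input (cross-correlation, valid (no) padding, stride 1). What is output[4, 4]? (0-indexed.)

The receptive field on the input at this output position is [2 8 -7 / -1 -9 7]. Elementwise product with the kernel and sum: -1·2 + -9·2 + 7·1.

-13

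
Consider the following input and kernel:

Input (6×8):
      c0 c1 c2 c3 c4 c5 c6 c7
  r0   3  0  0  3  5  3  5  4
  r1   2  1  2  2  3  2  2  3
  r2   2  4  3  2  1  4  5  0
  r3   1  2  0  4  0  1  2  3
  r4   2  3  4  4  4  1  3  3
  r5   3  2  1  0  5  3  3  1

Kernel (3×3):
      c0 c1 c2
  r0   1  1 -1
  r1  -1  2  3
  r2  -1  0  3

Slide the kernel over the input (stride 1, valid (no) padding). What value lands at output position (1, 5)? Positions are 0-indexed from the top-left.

15

The receptive field on the input at this output position is [2 2 3 / 4 5 0 / 1 2 3]. Elementwise product with the kernel and sum: 2·1 + 2·1 + 3·-1 + 4·-1 + 5·2 + 0·3 + 1·-1 + 3·3.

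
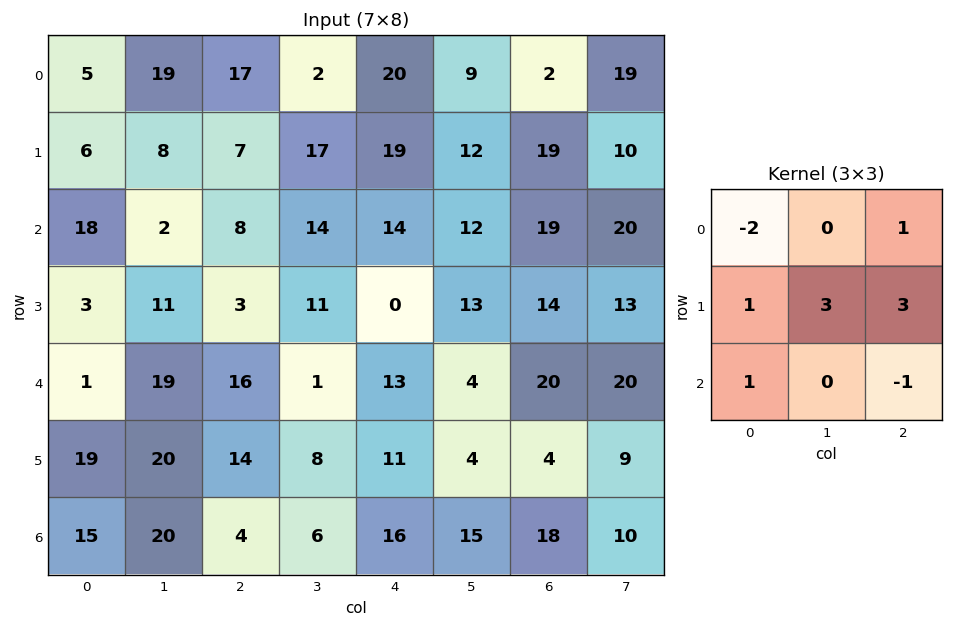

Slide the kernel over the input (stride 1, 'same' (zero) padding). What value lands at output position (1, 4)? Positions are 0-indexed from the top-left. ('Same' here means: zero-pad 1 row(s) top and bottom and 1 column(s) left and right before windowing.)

The receptive field on the zero-padded input at this output position is [2 20 9 / 17 19 12 / 14 14 12]. Elementwise product with the kernel and sum: 2·-2 + 9·1 + 17·1 + 19·3 + 12·3 + 14·1 + 12·-1.

117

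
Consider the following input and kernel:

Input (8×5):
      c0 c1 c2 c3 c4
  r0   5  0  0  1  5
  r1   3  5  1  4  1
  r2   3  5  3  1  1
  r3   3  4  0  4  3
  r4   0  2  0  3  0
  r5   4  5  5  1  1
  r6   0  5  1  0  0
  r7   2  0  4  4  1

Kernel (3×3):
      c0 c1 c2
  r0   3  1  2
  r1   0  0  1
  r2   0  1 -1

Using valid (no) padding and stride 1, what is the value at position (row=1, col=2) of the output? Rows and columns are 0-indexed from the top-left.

11

The receptive field on the input at this output position is [1 4 1 / 3 1 1 / 0 4 3]. Elementwise product with the kernel and sum: 1·3 + 4·1 + 1·2 + 1·1 + 4·1 + 3·-1.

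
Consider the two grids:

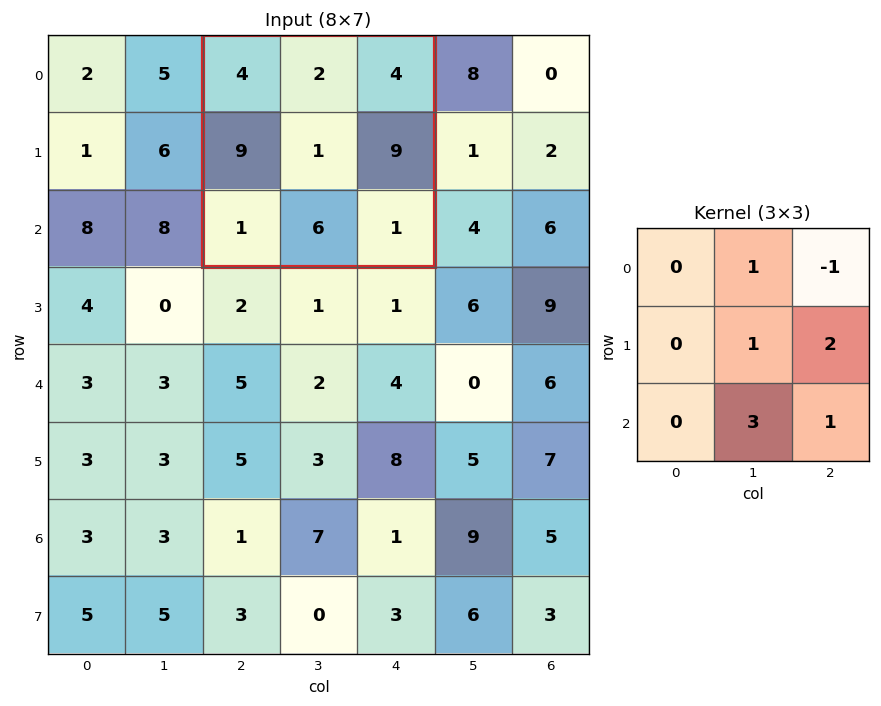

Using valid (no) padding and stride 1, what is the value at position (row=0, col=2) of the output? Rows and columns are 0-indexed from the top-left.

The receptive field on the input at this output position is [4 2 4 / 9 1 9 / 1 6 1]. Elementwise product with the kernel and sum: 2·1 + 4·-1 + 1·1 + 9·2 + 6·3 + 1·1.

36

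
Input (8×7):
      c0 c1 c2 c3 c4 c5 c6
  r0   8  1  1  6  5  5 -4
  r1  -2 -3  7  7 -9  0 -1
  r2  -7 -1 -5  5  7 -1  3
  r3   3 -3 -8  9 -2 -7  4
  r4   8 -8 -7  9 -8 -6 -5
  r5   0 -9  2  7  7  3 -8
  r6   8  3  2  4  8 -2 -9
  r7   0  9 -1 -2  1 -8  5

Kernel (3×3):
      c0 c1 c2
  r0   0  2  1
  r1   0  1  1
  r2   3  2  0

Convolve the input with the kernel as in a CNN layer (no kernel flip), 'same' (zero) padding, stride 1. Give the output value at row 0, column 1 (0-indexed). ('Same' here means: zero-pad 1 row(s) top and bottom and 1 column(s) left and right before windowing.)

-10

The receptive field on the zero-padded input at this output position is [0 0 0 / 8 1 1 / -2 -3 7]. Elementwise product with the kernel and sum: 0·2 + 0·1 + 1·1 + 1·1 + -2·3 + -3·2.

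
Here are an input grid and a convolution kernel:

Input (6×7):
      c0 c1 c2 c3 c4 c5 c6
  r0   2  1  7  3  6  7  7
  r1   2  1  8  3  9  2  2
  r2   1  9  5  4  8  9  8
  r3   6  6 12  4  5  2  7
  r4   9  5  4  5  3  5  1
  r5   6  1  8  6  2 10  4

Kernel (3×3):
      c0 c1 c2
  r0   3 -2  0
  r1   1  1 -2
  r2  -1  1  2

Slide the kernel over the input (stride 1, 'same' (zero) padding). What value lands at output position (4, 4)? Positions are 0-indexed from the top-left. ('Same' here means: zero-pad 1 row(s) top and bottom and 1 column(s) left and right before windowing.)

The receptive field on the zero-padded input at this output position is [4 5 2 / 5 3 5 / 6 2 10]. Elementwise product with the kernel and sum: 4·3 + 5·-2 + 5·1 + 3·1 + 5·-2 + 6·-1 + 2·1 + 10·2.

16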